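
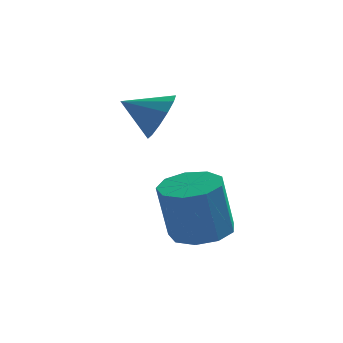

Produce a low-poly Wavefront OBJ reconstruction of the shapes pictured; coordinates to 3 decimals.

v 0.982 -3.564 -1.597
v 1.642 -4.418 -1.645
v 1.317 -4.79 0.488
v 0.658 -3.936 0.537
v 2.028 -3.81 -1.481
v 1.703 -4.182 0.653
v 1.924 -3.086 -1.37
v 1.6 -3.459 0.763
v 1.38 -2.587 -1.366
v 1.055 -2.959 0.768
v 0.65 -2.544 -1.47
v 0.325 -2.916 0.664
v 0.075 -2.979 -1.633
v -0.249 -3.351 0.501
v -0.075 -3.687 -1.779
v -0.4 -4.059 0.354
v 0.27 -4.338 -1.84
v -0.055 -4.71 0.293
v 0.948 -4.626 -1.787
v 0.623 -4.999 0.346
v -0.691 -1.468 2.586
v -0.218 -1.877 3.405
v -2.009 -1.652 3.254
v -0.249 -1.306 3.502
v -0.419 -0.786 3.308
v -0.676 -0.483 2.885
v -0.937 -0.492 2.367
v -1.12 -0.812 1.918
v -1.167 -1.339 1.682
v -1.062 -1.908 1.732
v -0.84 -2.337 2.053
v -0.57 -2.49 2.543
v -0.338 -2.319 3.047
f 2 1 5
f 2 5 3
f 3 5 6
f 3 6 4
f 5 1 7
f 5 7 6
f 6 7 8
f 6 8 4
f 7 1 9
f 7 9 8
f 8 9 10
f 8 10 4
f 9 1 11
f 9 11 10
f 10 11 12
f 10 12 4
f 11 1 13
f 11 13 12
f 12 13 14
f 12 14 4
f 13 1 15
f 13 15 14
f 14 15 16
f 14 16 4
f 15 1 17
f 15 17 16
f 16 17 18
f 16 18 4
f 17 1 19
f 17 19 18
f 18 19 20
f 18 20 4
f 19 1 2
f 19 2 20
f 20 2 3
f 20 3 4
f 22 21 24
f 22 24 23
f 24 21 25
f 24 25 23
f 25 21 26
f 25 26 23
f 26 21 27
f 26 27 23
f 27 21 28
f 27 28 23
f 28 21 29
f 28 29 23
f 29 21 30
f 29 30 23
f 30 21 31
f 30 31 23
f 31 21 32
f 31 32 23
f 32 21 33
f 32 33 23
f 33 21 22
f 33 22 23



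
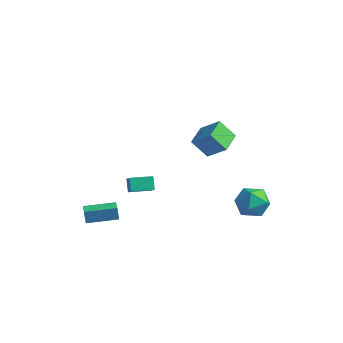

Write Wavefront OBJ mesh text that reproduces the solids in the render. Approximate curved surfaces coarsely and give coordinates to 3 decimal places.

v 3.614 -0.479 2.717
v 2.916 -1.041 3.806
v 3.001 0.857 3.014
v 2.303 0.296 4.103
v 4.757 -0.156 3.617
v 4.059 -0.717 4.706
v 4.144 1.181 3.914
v 3.446 0.619 5.003
v -0.635 -2.52 -1.239
v 0.1 -2.948 -0.641
v -1.082 -2.213 -0.471
v -0.347 -2.64 0.127
v 0.067 -1.38 -1.287
v 0.802 -1.807 -0.689
v -0.38 -1.072 -0.519
v 0.355 -1.5 0.079
v -2.973 -3.679 -4.438
v -3.06 -3.714 -3.523
v -3.647 -3.179 -4.483
v -3.734 -3.214 -3.568
v -1.846 -2.146 -4.272
v -1.933 -2.181 -3.357
v -2.52 -1.646 -4.317
v -2.607 -1.681 -3.402
v 3.952 3.747 -1.687
v 4.855 3.108 -2.06
v 2.805 2.812 -2.86
v 3.708 2.173 -3.233
v 3.304 2.034 -2.147
v 4.012 2.612 -1.422
v 3.648 3.308 -3.498
v 4.356 3.886 -2.773
v 4.667 2.837 -3.179
v 4.454 2.049 -2.344
v 3.206 3.871 -2.576
v 2.993 3.083 -1.741
f 2 4 1
f 5 2 1
f 1 4 3
f 3 5 1
f 2 8 4
f 6 2 5
f 6 8 2
f 4 8 3
f 7 5 3
f 3 8 7
f 7 6 5
f 8 6 7
f 10 12 9
f 13 10 9
f 9 12 11
f 11 13 9
f 10 16 12
f 14 10 13
f 14 16 10
f 12 16 11
f 15 13 11
f 11 16 15
f 15 14 13
f 16 14 15
f 18 20 17
f 21 18 17
f 17 20 19
f 19 21 17
f 18 24 20
f 22 18 21
f 22 24 18
f 20 24 19
f 23 21 19
f 19 24 23
f 23 22 21
f 24 22 23
f 25 36 30
f 25 30 26
f 25 26 32
f 25 32 35
f 25 35 36
f 26 30 34
f 30 36 29
f 36 35 27
f 35 32 31
f 32 26 33
f 28 34 29
f 28 29 27
f 28 27 31
f 28 31 33
f 28 33 34
f 29 34 30
f 27 29 36
f 31 27 35
f 33 31 32
f 34 33 26



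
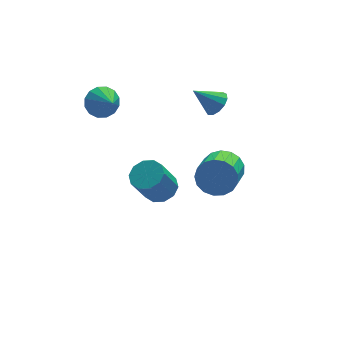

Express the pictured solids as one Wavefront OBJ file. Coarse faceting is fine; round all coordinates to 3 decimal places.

v 3.319 2.403 1.475
v 3.79 2.039 2.067
v 2.101 2.697 2.625
v 3.904 2.498 2.07
v 3.832 2.928 1.884
v 3.597 3.19 1.568
v 3.273 3.203 1.223
v 2.964 2.962 0.958
v 2.768 2.544 0.856
v 2.746 2.081 0.952
v 2.906 1.72 1.213
v 3.197 1.576 1.558
v 3.527 1.695 1.876
v -2.803 2.806 2.821
v -2.391 3.366 3.525
v -2.557 1.494 3.719
v -2.89 3.352 3.642
v -3.365 3.192 3.538
v -3.69 2.929 3.242
v -3.778 2.632 2.834
v -3.604 2.383 2.421
v -3.216 2.246 2.116
v -2.717 2.26 1.999
v -2.241 2.42 2.103
v -1.916 2.684 2.399
v -1.829 2.98 2.807
v -2.003 3.23 3.22
v 1.927 -2.932 1.094
v 2.423 -2.672 2.041
v 1.529 -4.289 2.953
v 1.033 -4.548 2.006
v 1.967 -2.409 2.061
v 1.073 -4.026 2.973
v 1.503 -2.265 1.86
v 0.609 -3.882 2.771
v 1.135 -2.275 1.483
v 0.241 -3.891 2.394
v 0.949 -2.434 1.017
v 0.055 -4.051 1.928
v 0.987 -2.708 0.569
v 0.093 -4.325 1.48
v 1.24 -3.033 0.241
v 0.346 -4.649 1.152
v 1.651 -3.334 0.109
v 0.757 -4.951 1.02
v 2.125 -3.544 0.202
v 1.231 -5.161 1.113
v 2.553 -3.613 0.5
v 1.659 -5.23 1.411
v 2.839 -3.526 0.934
v 1.945 -5.143 1.845
v 2.915 -3.303 1.405
v 2.021 -4.92 2.316
v 2.765 -2.995 1.804
v 1.871 -4.612 2.716
v -0.231 0.885 -3.425
v 0.649 0.992 -2.961
v -0.25 0.542 -1.152
v -1.129 0.435 -1.615
v 0.367 1.542 -2.965
v -0.532 1.092 -1.155
v -0.143 1.841 -3.144
v -1.042 1.391 -1.334
v -0.687 1.775 -3.43
v -1.586 1.325 -1.621
v -1.056 1.369 -3.715
v -1.955 0.919 -1.905
v -1.11 0.778 -3.888
v -2.009 0.328 -2.079
v -0.828 0.228 -3.885
v -1.727 -0.222 -2.075
v -0.318 -0.071 -3.706
v -1.217 -0.521 -1.896
v 0.226 -0.005 -3.419
v -0.673 -0.455 -1.61
v 0.595 0.401 -3.135
v -0.304 -0.049 -1.325
f 2 1 4
f 2 4 3
f 4 1 5
f 4 5 3
f 5 1 6
f 5 6 3
f 6 1 7
f 6 7 3
f 7 1 8
f 7 8 3
f 8 1 9
f 8 9 3
f 9 1 10
f 9 10 3
f 10 1 11
f 10 11 3
f 11 1 12
f 11 12 3
f 12 1 13
f 12 13 3
f 13 1 2
f 13 2 3
f 15 14 17
f 15 17 16
f 17 14 18
f 17 18 16
f 18 14 19
f 18 19 16
f 19 14 20
f 19 20 16
f 20 14 21
f 20 21 16
f 21 14 22
f 21 22 16
f 22 14 23
f 22 23 16
f 23 14 24
f 23 24 16
f 24 14 25
f 24 25 16
f 25 14 26
f 25 26 16
f 26 14 27
f 26 27 16
f 27 14 15
f 27 15 16
f 29 28 32
f 29 32 30
f 30 32 33
f 30 33 31
f 32 28 34
f 32 34 33
f 33 34 35
f 33 35 31
f 34 28 36
f 34 36 35
f 35 36 37
f 35 37 31
f 36 28 38
f 36 38 37
f 37 38 39
f 37 39 31
f 38 28 40
f 38 40 39
f 39 40 41
f 39 41 31
f 40 28 42
f 40 42 41
f 41 42 43
f 41 43 31
f 42 28 44
f 42 44 43
f 43 44 45
f 43 45 31
f 44 28 46
f 44 46 45
f 45 46 47
f 45 47 31
f 46 28 48
f 46 48 47
f 47 48 49
f 47 49 31
f 48 28 50
f 48 50 49
f 49 50 51
f 49 51 31
f 50 28 52
f 50 52 51
f 51 52 53
f 51 53 31
f 52 28 54
f 52 54 53
f 53 54 55
f 53 55 31
f 54 28 29
f 54 29 55
f 55 29 30
f 55 30 31
f 57 56 60
f 57 60 58
f 58 60 61
f 58 61 59
f 60 56 62
f 60 62 61
f 61 62 63
f 61 63 59
f 62 56 64
f 62 64 63
f 63 64 65
f 63 65 59
f 64 56 66
f 64 66 65
f 65 66 67
f 65 67 59
f 66 56 68
f 66 68 67
f 67 68 69
f 67 69 59
f 68 56 70
f 68 70 69
f 69 70 71
f 69 71 59
f 70 56 72
f 70 72 71
f 71 72 73
f 71 73 59
f 72 56 74
f 72 74 73
f 73 74 75
f 73 75 59
f 74 56 76
f 74 76 75
f 75 76 77
f 75 77 59
f 76 56 57
f 76 57 77
f 77 57 58
f 77 58 59



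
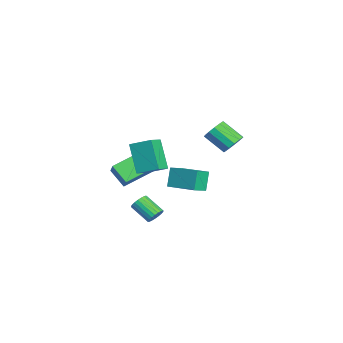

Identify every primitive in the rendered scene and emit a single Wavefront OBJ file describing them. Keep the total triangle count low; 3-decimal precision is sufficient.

v -0.6 1.94 -0.153
v 0.029 1.942 0.257
v -0.571 0.881 1.182
v -1.2 0.88 0.773
v -0.225 2.234 0.427
v -0.825 1.173 1.352
v -0.598 2.433 0.413
v -1.198 1.372 1.338
v -0.971 2.475 0.22
v -1.571 1.414 1.145
v -1.227 2.348 -0.091
v -1.827 1.287 0.834
v -1.283 2.091 -0.422
v -1.883 1.031 0.503
v -1.123 1.787 -0.668
v -1.723 0.726 0.257
v -0.797 1.531 -0.749
v -1.397 0.47 0.176
v -0.408 1.405 -0.642
v -1.008 0.344 0.283
v -0.08 1.449 -0.379
v -0.68 0.389 0.546
v 0.083 1.649 -0.044
v -0.517 0.588 0.881
v 3.476 -2.319 -3.377
v 3.798 -2.728 -3.556
v 3.087 -3.609 -2.821
v 2.764 -3.201 -2.643
v 3.908 -2.659 -3.367
v 3.196 -3.541 -2.632
v 3.943 -2.532 -3.18
v 3.232 -3.414 -2.446
v 3.897 -2.368 -3.028
v 3.186 -3.25 -2.293
v 3.779 -2.196 -2.935
v 3.067 -3.077 -2.201
v 3.608 -2.044 -2.92
v 2.897 -2.926 -2.185
v 3.414 -1.941 -2.983
v 2.703 -2.822 -2.248
v 3.231 -1.903 -3.114
v 2.52 -2.784 -2.38
v 3.09 -1.937 -3.291
v 2.379 -2.818 -2.557
v 3.016 -2.037 -3.483
v 2.305 -2.918 -2.749
v 3.021 -2.186 -3.657
v 2.31 -3.067 -2.922
v 3.105 -2.358 -3.782
v 2.394 -3.239 -3.047
v 3.253 -2.523 -3.837
v 2.542 -3.404 -3.103
v 3.44 -2.653 -3.813
v 2.728 -3.535 -3.078
v 3.632 -2.726 -3.713
v 2.921 -3.607 -2.979
v 1.344 -1.053 -2.353
v 0.803 -0.883 -1.217
v 2.506 0.344 -2.009
v 1.965 0.515 -0.873
v 1.995 -1.695 -1.947
v 1.454 -1.524 -0.811
v 3.157 -0.297 -1.603
v 2.616 -0.127 -0.467
v -1.851 -3.202 -0.708
v -1.008 -3.72 -0.3
v -1.395 -2.016 -0.145
v -0.552 -2.533 0.263
v -0.788 -2.807 -2.403
v 0.055 -3.324 -1.995
v -0.332 -1.62 -1.84
v 0.511 -2.138 -1.432
v -2.98 -4.681 -3.051
v -3.781 -3.019 -2.277
v -4.381 -4.834 -4.17
v -5.182 -3.173 -3.396
v -2.318 -3.927 -3.984
v -3.119 -2.266 -3.21
v -3.719 -4.081 -5.103
v -4.52 -2.419 -4.329
f 2 1 5
f 2 5 3
f 3 5 6
f 3 6 4
f 5 1 7
f 5 7 6
f 6 7 8
f 6 8 4
f 7 1 9
f 7 9 8
f 8 9 10
f 8 10 4
f 9 1 11
f 9 11 10
f 10 11 12
f 10 12 4
f 11 1 13
f 11 13 12
f 12 13 14
f 12 14 4
f 13 1 15
f 13 15 14
f 14 15 16
f 14 16 4
f 15 1 17
f 15 17 16
f 16 17 18
f 16 18 4
f 17 1 19
f 17 19 18
f 18 19 20
f 18 20 4
f 19 1 21
f 19 21 20
f 20 21 22
f 20 22 4
f 21 1 23
f 21 23 22
f 22 23 24
f 22 24 4
f 23 1 2
f 23 2 24
f 24 2 3
f 24 3 4
f 26 25 29
f 26 29 27
f 27 29 30
f 27 30 28
f 29 25 31
f 29 31 30
f 30 31 32
f 30 32 28
f 31 25 33
f 31 33 32
f 32 33 34
f 32 34 28
f 33 25 35
f 33 35 34
f 34 35 36
f 34 36 28
f 35 25 37
f 35 37 36
f 36 37 38
f 36 38 28
f 37 25 39
f 37 39 38
f 38 39 40
f 38 40 28
f 39 25 41
f 39 41 40
f 40 41 42
f 40 42 28
f 41 25 43
f 41 43 42
f 42 43 44
f 42 44 28
f 43 25 45
f 43 45 44
f 44 45 46
f 44 46 28
f 45 25 47
f 45 47 46
f 46 47 48
f 46 48 28
f 47 25 49
f 47 49 48
f 48 49 50
f 48 50 28
f 49 25 51
f 49 51 50
f 50 51 52
f 50 52 28
f 51 25 53
f 51 53 52
f 52 53 54
f 52 54 28
f 53 25 55
f 53 55 54
f 54 55 56
f 54 56 28
f 55 25 26
f 55 26 56
f 56 26 27
f 56 27 28
f 58 60 57
f 61 58 57
f 57 60 59
f 59 61 57
f 58 64 60
f 62 58 61
f 62 64 58
f 60 64 59
f 63 61 59
f 59 64 63
f 63 62 61
f 64 62 63
f 66 68 65
f 69 66 65
f 65 68 67
f 67 69 65
f 66 72 68
f 70 66 69
f 70 72 66
f 68 72 67
f 71 69 67
f 67 72 71
f 71 70 69
f 72 70 71
f 74 76 73
f 77 74 73
f 73 76 75
f 75 77 73
f 74 80 76
f 78 74 77
f 78 80 74
f 76 80 75
f 79 77 75
f 75 80 79
f 79 78 77
f 80 78 79



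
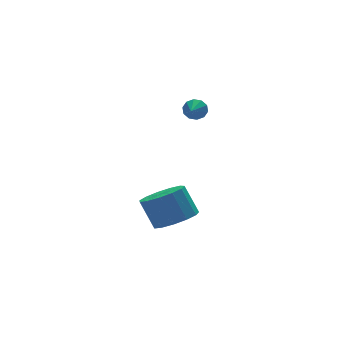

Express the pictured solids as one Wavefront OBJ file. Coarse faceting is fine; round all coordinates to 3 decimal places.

v 1.362 2.659 2.388
v 1.645 2.654 2.848
v 0.758 1.841 2.752
v 1.387 2.863 2.888
v 1.12 2.993 2.737
v 0.945 2.996 2.452
v 0.929 2.87 2.144
v 1.079 2.664 1.928
v 1.337 2.455 1.889
v 1.604 2.325 2.04
v 1.779 2.322 2.324
v 1.795 2.448 2.633
v 0.131 1.929 -3.496
v 1.117 2.202 -3.377
v 0.774 2.865 -2.064
v -0.211 2.591 -2.184
v 0.86 2.637 -3.664
v 0.517 3.3 -2.351
v 0.372 2.846 -3.897
v 0.029 3.509 -2.584
v -0.193 2.765 -4.003
v -0.536 3.427 -2.691
v -0.654 2.417 -3.948
v -0.997 3.08 -2.636
v -0.867 1.915 -3.75
v -1.21 2.578 -2.438
v -0.762 1.417 -3.471
v -1.105 2.08 -2.159
v -0.374 1.081 -3.2
v -0.717 1.744 -1.888
v 0.175 1.015 -3.023
v -0.168 1.678 -1.711
v 0.71 1.238 -2.997
v 0.367 1.901 -1.684
v 1.061 1.681 -3.128
v 0.718 2.344 -1.816
f 2 1 4
f 2 4 3
f 4 1 5
f 4 5 3
f 5 1 6
f 5 6 3
f 6 1 7
f 6 7 3
f 7 1 8
f 7 8 3
f 8 1 9
f 8 9 3
f 9 1 10
f 9 10 3
f 10 1 11
f 10 11 3
f 11 1 12
f 11 12 3
f 12 1 2
f 12 2 3
f 14 13 17
f 14 17 15
f 15 17 18
f 15 18 16
f 17 13 19
f 17 19 18
f 18 19 20
f 18 20 16
f 19 13 21
f 19 21 20
f 20 21 22
f 20 22 16
f 21 13 23
f 21 23 22
f 22 23 24
f 22 24 16
f 23 13 25
f 23 25 24
f 24 25 26
f 24 26 16
f 25 13 27
f 25 27 26
f 26 27 28
f 26 28 16
f 27 13 29
f 27 29 28
f 28 29 30
f 28 30 16
f 29 13 31
f 29 31 30
f 30 31 32
f 30 32 16
f 31 13 33
f 31 33 32
f 32 33 34
f 32 34 16
f 33 13 35
f 33 35 34
f 34 35 36
f 34 36 16
f 35 13 14
f 35 14 36
f 36 14 15
f 36 15 16



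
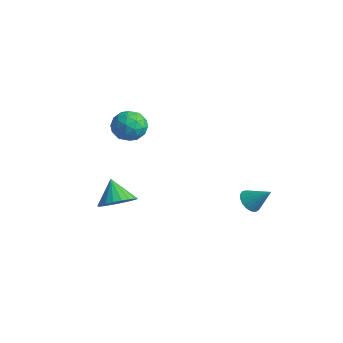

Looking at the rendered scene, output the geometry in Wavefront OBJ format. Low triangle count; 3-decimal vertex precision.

v -3.825 -2.511 2.192
v -3.326 -2.036 2.674
v -2.874 -3.484 2.166
v -2.375 -3.009 2.648
v -3.078 -3.341 2.969
v -3.666 -2.74 2.985
v -2.534 -2.78 1.855
v -3.122 -2.179 1.871
v -2.528 -2.202 2.466
v -2.864 -2.549 3.155
v -3.336 -2.971 1.685
v -3.672 -3.318 2.374
v -3.659 -2.188 2.435
v -2.541 -3.332 2.405
v -2.954 -3.527 2.594
v -2.661 -3.248 2.877
v -3.859 -2.602 2.618
v -3.566 -2.323 2.902
v -3.42 -3.09 3.075
v -2.634 -3.197 1.938
v -2.341 -2.918 2.222
v -3.539 -2.272 1.963
v -3.246 -1.993 2.246
v -2.78 -2.43 1.765
v -2.897 -2.007 2.596
v -2.338 -2.578 2.581
v -2.431 -2.444 2.115
v -2.777 -2.091 2.124
v -3.094 -2.21 3.001
v -2.535 -2.782 2.986
v -2.948 -2.978 3.175
v -3.294 -2.624 3.184
v -2.625 -2.308 2.879
v -3.665 -2.738 1.854
v -3.106 -3.31 1.839
v -2.906 -2.896 1.656
v -3.252 -2.542 1.665
v -3.862 -2.942 2.259
v -3.303 -3.513 2.244
v -3.423 -3.429 2.716
v -3.769 -3.076 2.725
v -3.575 -3.212 1.961
v -2.229 -4.055 -1.377
v -1.767 -3.347 -1.175
v -3.011 -3.825 -0.403
v -2.013 -3.213 -1.404
v -2.297 -3.225 -1.628
v -2.569 -3.381 -1.809
v -2.782 -3.653 -1.916
v -2.899 -3.995 -1.929
v -2.901 -4.347 -1.847
v -2.787 -4.649 -1.683
v -2.576 -4.848 -1.467
v -2.305 -4.91 -1.235
v -2.021 -4.825 -1.028
v -1.774 -4.606 -0.881
v -1.605 -4.292 -0.82
v -1.543 -3.937 -0.855
v -1.601 -3.603 -0.981
v -0.335 1.611 -2.651
v 0.125 1.297 -2.923
v 0.475 2.089 -1.829
v 0.12 1.555 -3.068
v 0.011 1.827 -3.118
v -0.178 2.048 -3.061
v -0.403 2.17 -2.91
v -0.612 2.163 -2.7
v -0.758 2.03 -2.479
v -0.807 1.801 -2.297
v -0.748 1.528 -2.196
v -0.595 1.274 -2.2
v -0.382 1.097 -2.307
v -0.158 1.038 -2.493
v 0.025 1.11 -2.715
f 1 38 17
f 38 12 41
f 17 41 6
f 38 41 17
f 1 17 13
f 17 6 18
f 13 18 2
f 17 18 13
f 1 13 22
f 13 2 23
f 22 23 8
f 13 23 22
f 1 22 34
f 22 8 37
f 34 37 11
f 22 37 34
f 1 34 38
f 34 11 42
f 38 42 12
f 34 42 38
f 2 18 29
f 18 6 32
f 29 32 10
f 18 32 29
f 6 41 19
f 41 12 40
f 19 40 5
f 41 40 19
f 12 42 39
f 42 11 35
f 39 35 3
f 42 35 39
f 11 37 36
f 37 8 24
f 36 24 7
f 37 24 36
f 8 23 28
f 23 2 25
f 28 25 9
f 23 25 28
f 4 30 16
f 30 10 31
f 16 31 5
f 30 31 16
f 4 16 14
f 16 5 15
f 14 15 3
f 16 15 14
f 4 14 21
f 14 3 20
f 21 20 7
f 14 20 21
f 4 21 26
f 21 7 27
f 26 27 9
f 21 27 26
f 4 26 30
f 26 9 33
f 30 33 10
f 26 33 30
f 5 31 19
f 31 10 32
f 19 32 6
f 31 32 19
f 3 15 39
f 15 5 40
f 39 40 12
f 15 40 39
f 7 20 36
f 20 3 35
f 36 35 11
f 20 35 36
f 9 27 28
f 27 7 24
f 28 24 8
f 27 24 28
f 10 33 29
f 33 9 25
f 29 25 2
f 33 25 29
f 44 43 46
f 44 46 45
f 46 43 47
f 46 47 45
f 47 43 48
f 47 48 45
f 48 43 49
f 48 49 45
f 49 43 50
f 49 50 45
f 50 43 51
f 50 51 45
f 51 43 52
f 51 52 45
f 52 43 53
f 52 53 45
f 53 43 54
f 53 54 45
f 54 43 55
f 54 55 45
f 55 43 56
f 55 56 45
f 56 43 57
f 56 57 45
f 57 43 58
f 57 58 45
f 58 43 59
f 58 59 45
f 59 43 44
f 59 44 45
f 61 60 63
f 61 63 62
f 63 60 64
f 63 64 62
f 64 60 65
f 64 65 62
f 65 60 66
f 65 66 62
f 66 60 67
f 66 67 62
f 67 60 68
f 67 68 62
f 68 60 69
f 68 69 62
f 69 60 70
f 69 70 62
f 70 60 71
f 70 71 62
f 71 60 72
f 71 72 62
f 72 60 73
f 72 73 62
f 73 60 74
f 73 74 62
f 74 60 61
f 74 61 62



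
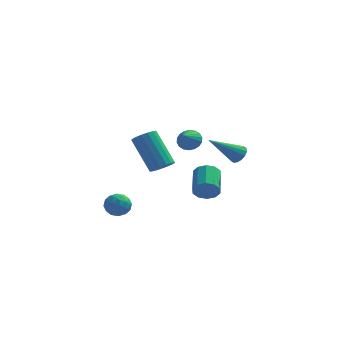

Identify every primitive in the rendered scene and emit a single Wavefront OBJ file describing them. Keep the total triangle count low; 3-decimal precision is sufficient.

v -3.745 1.416 -3.121
v -3.202 1.098 -2.682
v -3.758 0.402 -3.838
v -3.215 0.084 -3.399
v -3.923 0.187 -3.12
v -3.914 0.813 -2.677
v -3.046 0.687 -3.843
v -3.037 1.313 -3.4
v -2.769 0.648 -3.128
v -3.311 0.338 -2.681
v -3.649 1.162 -3.839
v -4.191 0.852 -3.392
v -3.472 1.346 -2.838
v -3.488 0.154 -3.682
v -3.904 0.214 -3.517
v -3.584 0.027 -3.259
v -3.891 1.179 -2.835
v -3.572 0.992 -2.577
v -3.995 0.456 -2.835
v -3.388 0.508 -3.943
v -3.069 0.321 -3.685
v -3.376 1.473 -3.261
v -3.056 1.286 -3.003
v -2.965 1.044 -3.685
v -2.899 0.894 -2.843
v -2.906 0.298 -3.264
v -2.807 0.653 -3.525
v -2.802 1.021 -3.265
v -3.217 0.713 -2.58
v -3.225 0.117 -3.002
v -3.641 0.177 -2.837
v -3.636 0.545 -2.577
v -2.963 0.448 -2.842
v -3.735 1.383 -3.518
v -3.743 0.787 -3.94
v -3.324 0.955 -3.943
v -3.319 1.323 -3.683
v -4.054 1.202 -3.256
v -4.061 0.606 -3.677
v -4.158 0.479 -3.255
v -4.153 0.847 -2.995
v -3.997 1.052 -3.678
v 0.706 3.089 -2.983
v 1.15 2.913 -2.405
v 0.938 4.435 -1.779
v 0.494 4.611 -2.357
v 1.416 3.088 -2.742
v 1.204 4.611 -2.115
v 1.411 3.264 -3.171
v 1.199 4.787 -2.544
v 1.136 3.373 -3.528
v 0.924 4.895 -2.902
v 0.697 3.373 -3.677
v 0.485 4.896 -3.051
v 0.262 3.265 -3.561
v 0.05 4.787 -2.935
v -0.004 3.089 -3.225
v -0.216 4.612 -2.598
v 0.001 2.913 -2.796
v -0.211 4.436 -2.169
v 0.276 2.805 -2.438
v 0.064 4.327 -1.812
v 0.715 2.804 -2.289
v 0.503 4.327 -1.663
v -0.483 -2.909 1.231
v 0.099 -2.831 1.554
v -0.956 -2.013 3.253
v -1.537 -2.091 2.929
v 0.061 -2.555 1.397
v -0.994 -1.736 3.096
v -0.102 -2.359 1.202
v -1.156 -1.54 2.9
v -0.352 -2.289 1.013
v -1.406 -1.471 2.712
v -0.632 -2.362 0.875
v -1.686 -1.543 2.573
v -0.877 -2.56 0.817
v -1.932 -1.741 2.516
v -1.033 -2.838 0.855
v -2.087 -2.019 2.553
v -1.062 -3.132 0.979
v -2.117 -2.313 2.677
v -0.959 -3.375 1.16
v -2.013 -2.557 2.858
v -0.746 -3.512 1.358
v -1.801 -2.693 3.056
v -0.474 -3.511 1.526
v -1.528 -2.692 3.225
v -0.203 -3.371 1.627
v -1.257 -2.553 3.326
v 0.004 -3.126 1.637
v -1.051 -2.308 3.336
v 0.165 1.015 1.488
v 0.416 1.35 2.011
v -0.005 0.045 2.192
v 0.125 1.412 2.026
v -0.159 1.395 1.935
v -0.378 1.303 1.755
v -0.49 1.154 1.522
v -0.472 0.977 1.283
v -0.328 0.808 1.084
v -0.086 0.679 0.965
v 0.205 0.617 0.95
v 0.488 0.634 1.042
v 0.707 0.726 1.221
v 0.819 0.876 1.454
v 0.801 1.052 1.693
v 0.658 1.222 1.892
v 2.845 -0.386 1.261
v 3.275 -0.605 1.583
v 1.475 -1.254 2.499
v 3.215 -0.337 1.705
v 3.056 -0.082 1.708
v 2.841 0.091 1.591
v 2.626 0.137 1.386
v 2.471 0.042 1.147
v 2.415 -0.167 0.939
v 2.475 -0.435 0.817
v 2.634 -0.69 0.814
v 2.849 -0.863 0.931
v 3.064 -0.909 1.137
v 3.219 -0.814 1.375
f 1 38 17
f 38 12 41
f 17 41 6
f 38 41 17
f 1 17 13
f 17 6 18
f 13 18 2
f 17 18 13
f 1 13 22
f 13 2 23
f 22 23 8
f 13 23 22
f 1 22 34
f 22 8 37
f 34 37 11
f 22 37 34
f 1 34 38
f 34 11 42
f 38 42 12
f 34 42 38
f 2 18 29
f 18 6 32
f 29 32 10
f 18 32 29
f 6 41 19
f 41 12 40
f 19 40 5
f 41 40 19
f 12 42 39
f 42 11 35
f 39 35 3
f 42 35 39
f 11 37 36
f 37 8 24
f 36 24 7
f 37 24 36
f 8 23 28
f 23 2 25
f 28 25 9
f 23 25 28
f 4 30 16
f 30 10 31
f 16 31 5
f 30 31 16
f 4 16 14
f 16 5 15
f 14 15 3
f 16 15 14
f 4 14 21
f 14 3 20
f 21 20 7
f 14 20 21
f 4 21 26
f 21 7 27
f 26 27 9
f 21 27 26
f 4 26 30
f 26 9 33
f 30 33 10
f 26 33 30
f 5 31 19
f 31 10 32
f 19 32 6
f 31 32 19
f 3 15 39
f 15 5 40
f 39 40 12
f 15 40 39
f 7 20 36
f 20 3 35
f 36 35 11
f 20 35 36
f 9 27 28
f 27 7 24
f 28 24 8
f 27 24 28
f 10 33 29
f 33 9 25
f 29 25 2
f 33 25 29
f 44 43 47
f 44 47 45
f 45 47 48
f 45 48 46
f 47 43 49
f 47 49 48
f 48 49 50
f 48 50 46
f 49 43 51
f 49 51 50
f 50 51 52
f 50 52 46
f 51 43 53
f 51 53 52
f 52 53 54
f 52 54 46
f 53 43 55
f 53 55 54
f 54 55 56
f 54 56 46
f 55 43 57
f 55 57 56
f 56 57 58
f 56 58 46
f 57 43 59
f 57 59 58
f 58 59 60
f 58 60 46
f 59 43 61
f 59 61 60
f 60 61 62
f 60 62 46
f 61 43 63
f 61 63 62
f 62 63 64
f 62 64 46
f 63 43 44
f 63 44 64
f 64 44 45
f 64 45 46
f 66 65 69
f 66 69 67
f 67 69 70
f 67 70 68
f 69 65 71
f 69 71 70
f 70 71 72
f 70 72 68
f 71 65 73
f 71 73 72
f 72 73 74
f 72 74 68
f 73 65 75
f 73 75 74
f 74 75 76
f 74 76 68
f 75 65 77
f 75 77 76
f 76 77 78
f 76 78 68
f 77 65 79
f 77 79 78
f 78 79 80
f 78 80 68
f 79 65 81
f 79 81 80
f 80 81 82
f 80 82 68
f 81 65 83
f 81 83 82
f 82 83 84
f 82 84 68
f 83 65 85
f 83 85 84
f 84 85 86
f 84 86 68
f 85 65 87
f 85 87 86
f 86 87 88
f 86 88 68
f 87 65 89
f 87 89 88
f 88 89 90
f 88 90 68
f 89 65 91
f 89 91 90
f 90 91 92
f 90 92 68
f 91 65 66
f 91 66 92
f 92 66 67
f 92 67 68
f 94 93 96
f 94 96 95
f 96 93 97
f 96 97 95
f 97 93 98
f 97 98 95
f 98 93 99
f 98 99 95
f 99 93 100
f 99 100 95
f 100 93 101
f 100 101 95
f 101 93 102
f 101 102 95
f 102 93 103
f 102 103 95
f 103 93 104
f 103 104 95
f 104 93 105
f 104 105 95
f 105 93 106
f 105 106 95
f 106 93 107
f 106 107 95
f 107 93 108
f 107 108 95
f 108 93 94
f 108 94 95
f 110 109 112
f 110 112 111
f 112 109 113
f 112 113 111
f 113 109 114
f 113 114 111
f 114 109 115
f 114 115 111
f 115 109 116
f 115 116 111
f 116 109 117
f 116 117 111
f 117 109 118
f 117 118 111
f 118 109 119
f 118 119 111
f 119 109 120
f 119 120 111
f 120 109 121
f 120 121 111
f 121 109 122
f 121 122 111
f 122 109 110
f 122 110 111



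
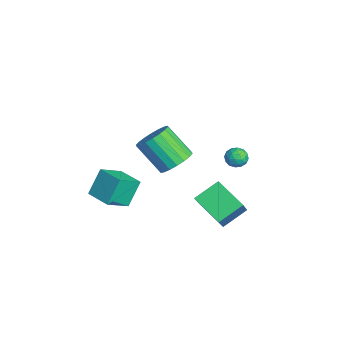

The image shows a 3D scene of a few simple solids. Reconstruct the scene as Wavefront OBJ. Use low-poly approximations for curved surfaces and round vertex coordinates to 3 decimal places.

v -0.778 3.986 -0.378
v -0.368 4.072 0.176
v -0.472 2.908 -0.436
v -0.062 2.994 0.118
v -0.752 3.017 0.189
v -0.941 3.684 0.225
v 0.101 3.296 -0.485
v -0.088 3.963 -0.449
v 0.175 3.646 0.11
v -0.353 3.473 0.526
v -0.487 3.507 -0.786
v -1.015 3.334 -0.37
v -0.6 4.124 -0.095
v -0.24 2.856 -0.165
v -0.646 2.87 -0.123
v -0.405 2.92 0.203
v -0.937 3.896 -0.067
v -0.696 3.946 0.259
v -0.922 3.326 0.266
v -0.144 3.034 -0.519
v 0.097 3.084 -0.193
v -0.435 4.06 -0.463
v -0.194 4.11 -0.137
v 0.082 3.654 -0.526
v -0.04 3.924 0.191
v 0.14 3.29 0.156
v 0.236 3.468 -0.198
v 0.125 3.859 -0.177
v -0.35 3.822 0.436
v -0.17 3.188 0.401
v -0.576 3.202 0.443
v -0.687 3.594 0.465
v -0.031 3.572 0.397
v -0.67 3.792 -0.661
v -0.49 3.158 -0.696
v -0.153 3.386 -0.725
v -0.264 3.778 -0.703
v -0.98 3.69 -0.416
v -0.8 3.056 -0.451
v -0.965 3.121 -0.083
v -1.076 3.512 -0.062
v -0.809 3.408 -0.657
v -1.491 -2.613 -1.193
v -0.818 -3.837 -0.314
v -0.114 -1.801 -1.115
v 0.558 -3.025 -0.237
v -0.958 -3.375 -2.663
v -0.286 -4.599 -1.785
v 0.418 -2.563 -2.586
v 1.091 -3.787 -1.707
v 3.608 -0.572 3.209
v 4.34 -0.313 3.87
v 3.365 -1.39 5.372
v 2.632 -1.648 4.711
v 4.04 0.024 3.916
v 3.064 -1.053 5.418
v 3.653 0.242 3.822
v 2.678 -0.834 5.324
v 3.258 0.3 3.606
v 2.282 -0.777 5.109
v 2.932 0.185 3.312
v 1.956 -0.892 4.814
v 2.74 -0.08 2.998
v 1.764 -1.157 4.5
v 2.719 -0.442 2.725
v 1.744 -1.519 4.227
v 2.875 -0.83 2.548
v 1.9 -1.907 4.05
v 3.176 -1.167 2.502
v 2.2 -2.244 4.004
v 3.562 -1.386 2.596
v 2.587 -2.462 4.098
v 3.958 -1.443 2.811
v 2.982 -2.52 4.314
v 4.284 -1.328 3.106
v 3.308 -2.405 4.608
v 4.476 -1.063 3.42
v 3.5 -2.14 4.922
v 4.496 -0.701 3.693
v 3.521 -1.778 5.195
v 2.421 0.855 -1.247
v 1.993 2.214 -0.435
v 3.913 1.836 -2.102
v 3.485 3.195 -1.29
v 3.555 0.365 0.17
v 3.127 1.724 0.982
v 5.047 1.346 -0.685
v 4.619 2.705 0.127
f 1 38 17
f 38 12 41
f 17 41 6
f 38 41 17
f 1 17 13
f 17 6 18
f 13 18 2
f 17 18 13
f 1 13 22
f 13 2 23
f 22 23 8
f 13 23 22
f 1 22 34
f 22 8 37
f 34 37 11
f 22 37 34
f 1 34 38
f 34 11 42
f 38 42 12
f 34 42 38
f 2 18 29
f 18 6 32
f 29 32 10
f 18 32 29
f 6 41 19
f 41 12 40
f 19 40 5
f 41 40 19
f 12 42 39
f 42 11 35
f 39 35 3
f 42 35 39
f 11 37 36
f 37 8 24
f 36 24 7
f 37 24 36
f 8 23 28
f 23 2 25
f 28 25 9
f 23 25 28
f 4 30 16
f 30 10 31
f 16 31 5
f 30 31 16
f 4 16 14
f 16 5 15
f 14 15 3
f 16 15 14
f 4 14 21
f 14 3 20
f 21 20 7
f 14 20 21
f 4 21 26
f 21 7 27
f 26 27 9
f 21 27 26
f 4 26 30
f 26 9 33
f 30 33 10
f 26 33 30
f 5 31 19
f 31 10 32
f 19 32 6
f 31 32 19
f 3 15 39
f 15 5 40
f 39 40 12
f 15 40 39
f 7 20 36
f 20 3 35
f 36 35 11
f 20 35 36
f 9 27 28
f 27 7 24
f 28 24 8
f 27 24 28
f 10 33 29
f 33 9 25
f 29 25 2
f 33 25 29
f 44 46 43
f 47 44 43
f 43 46 45
f 45 47 43
f 44 50 46
f 48 44 47
f 48 50 44
f 46 50 45
f 49 47 45
f 45 50 49
f 49 48 47
f 50 48 49
f 52 51 55
f 52 55 53
f 53 55 56
f 53 56 54
f 55 51 57
f 55 57 56
f 56 57 58
f 56 58 54
f 57 51 59
f 57 59 58
f 58 59 60
f 58 60 54
f 59 51 61
f 59 61 60
f 60 61 62
f 60 62 54
f 61 51 63
f 61 63 62
f 62 63 64
f 62 64 54
f 63 51 65
f 63 65 64
f 64 65 66
f 64 66 54
f 65 51 67
f 65 67 66
f 66 67 68
f 66 68 54
f 67 51 69
f 67 69 68
f 68 69 70
f 68 70 54
f 69 51 71
f 69 71 70
f 70 71 72
f 70 72 54
f 71 51 73
f 71 73 72
f 72 73 74
f 72 74 54
f 73 51 75
f 73 75 74
f 74 75 76
f 74 76 54
f 75 51 77
f 75 77 76
f 76 77 78
f 76 78 54
f 77 51 79
f 77 79 78
f 78 79 80
f 78 80 54
f 79 51 52
f 79 52 80
f 80 52 53
f 80 53 54
f 82 84 81
f 85 82 81
f 81 84 83
f 83 85 81
f 82 88 84
f 86 82 85
f 86 88 82
f 84 88 83
f 87 85 83
f 83 88 87
f 87 86 85
f 88 86 87



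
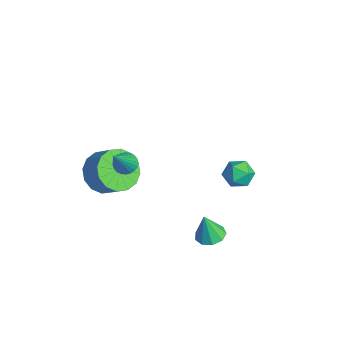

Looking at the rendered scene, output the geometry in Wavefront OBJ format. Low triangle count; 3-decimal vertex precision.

v 1.953 -0.224 -1
v 2.356 -0.751 -1.091
v 1.887 -0.496 0.28
v 2.605 -0.378 -0.999
v 2.549 0.068 -0.907
v 2.214 0.377 -0.859
v 1.757 0.405 -0.876
v 1.391 0.139 -0.952
v 1.289 -0.297 -1.05
v 1.497 -0.699 -1.124
v 1.918 -0.878 -1.141
v -0.773 1.644 0.843
v -0.353 2.232 1.068
v 0.033 1.408 -0.048
v 0.453 1.996 0.177
v 0.401 1.38 0.614
v -0.098 1.526 1.164
v -0.222 2.114 -0.144
v -0.721 2.26 0.406
v -0.013 2.523 0.457
v 0.372 2.069 0.926
v -0.692 1.571 0.094
v -0.307 1.117 0.563
v -2.308 -3.39 0.381
v -1.647 -4.169 0.098
v -0.851 -3.769 0.857
v -1.512 -2.99 1.139
v -1.531 -3.754 -0.242
v -0.735 -3.354 0.516
v -1.624 -3.242 -0.415
v -0.828 -2.842 0.343
v -1.9 -2.769 -0.375
v -1.104 -2.369 0.383
v -2.285 -2.463 -0.133
v -1.489 -2.063 0.626
v -2.676 -2.405 0.248
v -1.88 -2.005 1.006
v -2.969 -2.611 0.663
v -2.173 -2.211 1.422
v -3.085 -3.026 1.004
v -2.289 -2.626 1.762
v -2.992 -3.538 1.177
v -2.196 -3.138 1.935
v -2.716 -4.011 1.137
v -1.92 -3.611 1.895
v -2.331 -4.317 0.894
v -1.535 -3.917 1.653
v -1.94 -4.375 0.514
v -1.144 -3.975 1.272
v 0.141 -3.231 3.161
v 0.497 -2.839 3.144
v 1.119 -4.049 4.779
v 0.355 -2.759 3.27
v 0.18 -2.75 3.381
v -0.001 -2.815 3.457
v -0.16 -2.943 3.489
v -0.274 -3.115 3.471
v -0.324 -3.305 3.405
v -0.304 -3.483 3.303
v -0.216 -3.623 3.179
v -0.074 -3.704 3.052
v 0.101 -3.712 2.942
v 0.282 -3.647 2.865
v 0.441 -3.519 2.833
v 0.555 -3.347 2.852
v 0.605 -3.158 2.917
v 0.585 -2.979 3.02
f 2 1 4
f 2 4 3
f 4 1 5
f 4 5 3
f 5 1 6
f 5 6 3
f 6 1 7
f 6 7 3
f 7 1 8
f 7 8 3
f 8 1 9
f 8 9 3
f 9 1 10
f 9 10 3
f 10 1 11
f 10 11 3
f 11 1 2
f 11 2 3
f 12 23 17
f 12 17 13
f 12 13 19
f 12 19 22
f 12 22 23
f 13 17 21
f 17 23 16
f 23 22 14
f 22 19 18
f 19 13 20
f 15 21 16
f 15 16 14
f 15 14 18
f 15 18 20
f 15 20 21
f 16 21 17
f 14 16 23
f 18 14 22
f 20 18 19
f 21 20 13
f 25 24 28
f 25 28 26
f 26 28 29
f 26 29 27
f 28 24 30
f 28 30 29
f 29 30 31
f 29 31 27
f 30 24 32
f 30 32 31
f 31 32 33
f 31 33 27
f 32 24 34
f 32 34 33
f 33 34 35
f 33 35 27
f 34 24 36
f 34 36 35
f 35 36 37
f 35 37 27
f 36 24 38
f 36 38 37
f 37 38 39
f 37 39 27
f 38 24 40
f 38 40 39
f 39 40 41
f 39 41 27
f 40 24 42
f 40 42 41
f 41 42 43
f 41 43 27
f 42 24 44
f 42 44 43
f 43 44 45
f 43 45 27
f 44 24 46
f 44 46 45
f 45 46 47
f 45 47 27
f 46 24 48
f 46 48 47
f 47 48 49
f 47 49 27
f 48 24 25
f 48 25 49
f 49 25 26
f 49 26 27
f 51 50 53
f 51 53 52
f 53 50 54
f 53 54 52
f 54 50 55
f 54 55 52
f 55 50 56
f 55 56 52
f 56 50 57
f 56 57 52
f 57 50 58
f 57 58 52
f 58 50 59
f 58 59 52
f 59 50 60
f 59 60 52
f 60 50 61
f 60 61 52
f 61 50 62
f 61 62 52
f 62 50 63
f 62 63 52
f 63 50 64
f 63 64 52
f 64 50 65
f 64 65 52
f 65 50 66
f 65 66 52
f 66 50 67
f 66 67 52
f 67 50 51
f 67 51 52



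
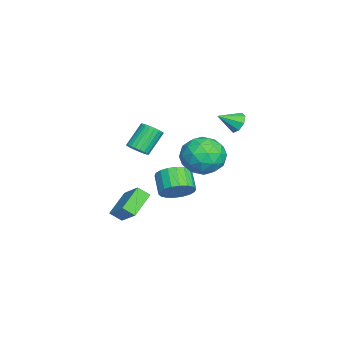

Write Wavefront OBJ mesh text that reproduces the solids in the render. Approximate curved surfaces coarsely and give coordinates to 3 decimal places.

v -2.132 -0.727 -0.805
v -1.779 -0.172 -0.86
v -2.655 0.502 0.311
v -3.008 -0.053 0.365
v -1.983 -0.127 -1.038
v -2.859 0.546 0.132
v -2.212 -0.187 -1.176
v -3.089 0.487 -0.006
v -2.428 -0.339 -1.25
v -3.305 0.334 -0.079
v -2.593 -0.559 -1.247
v -3.469 0.114 -0.076
v -2.678 -0.808 -1.167
v -3.554 -0.134 0.003
v -2.668 -1.042 -1.025
v -3.545 -0.369 0.145
v -2.566 -1.222 -0.845
v -3.442 -0.549 0.325
v -2.389 -1.317 -0.658
v -3.265 -0.643 0.512
v -2.167 -1.309 -0.497
v -3.043 -0.636 0.674
v -1.939 -1.201 -0.388
v -2.816 -0.527 0.782
v -1.745 -1.01 -0.352
v -2.621 -0.337 0.818
v -1.617 -0.771 -0.394
v -2.494 -0.098 0.776
v -1.579 -0.524 -0.508
v -2.455 0.149 0.663
v -1.636 -0.312 -0.672
v -2.512 0.361 0.498
v 3.228 3.846 1.194
v 4.179 4.165 1.87
v 3.101 2.155 2.17
v 4.052 2.474 2.846
v 3 3.056 2.97
v 3.078 4.102 2.367
v 4.202 2.218 1.673
v 4.28 3.264 1.07
v 4.781 3.159 2.166
v 4.038 3.676 2.967
v 3.242 2.644 1.073
v 2.499 3.161 1.874
v 3.715 4.154 1.447
v 3.565 2.166 2.593
v 2.947 2.509 2.666
v 3.506 2.696 3.063
v 3.068 4.117 1.739
v 3.627 4.304 2.136
v 2.934 3.653 2.782
v 3.653 2.016 1.904
v 4.212 2.203 2.301
v 3.774 3.624 0.977
v 4.333 3.811 1.374
v 4.346 2.667 1.258
v 4.627 3.75 2.018
v 4.553 2.756 2.591
v 4.641 2.606 1.902
v 4.687 3.22 1.548
v 4.191 4.054 2.489
v 4.116 3.06 3.062
v 3.498 3.403 3.135
v 3.544 4.017 2.781
v 4.544 3.463 2.663
v 3.164 3.26 0.978
v 3.089 2.266 1.551
v 3.736 2.303 1.259
v 3.782 2.917 0.905
v 2.727 3.564 1.449
v 2.653 2.57 2.022
v 2.593 3.1 2.492
v 2.639 3.714 2.138
v 2.736 2.857 1.377
v 1.383 -1.718 -3.563
v 0.116 -1.118 -2.772
v 1.373 -1.088 -4.056
v 0.106 -0.488 -3.265
v 2.394 -0.912 -2.555
v 1.127 -0.312 -1.764
v 2.384 -0.282 -3.048
v 1.117 0.318 -2.257
v -1.571 4.434 1.724
v -1.049 4.799 1.963
v -1.169 3.446 2.356
v -1.469 4.825 2.27
v -1.948 4.623 2.257
v -2.206 4.309 1.931
v -2.092 4.069 1.484
v -1.672 4.043 1.177
v -1.193 4.245 1.19
v -0.935 4.559 1.516
v 0.011 1.554 -2.577
v 0.64 1.332 -1.886
v -0.342 1.023 -1.092
v -0.971 1.246 -1.783
v 0.565 1.747 -1.817
v -0.417 1.438 -1.023
v 0.381 2.124 -1.898
v -0.601 1.815 -1.104
v 0.123 2.388 -2.114
v -0.859 2.079 -1.32
v -0.157 2.487 -2.421
v -1.138 2.178 -1.627
v -0.403 2.401 -2.76
v -1.385 2.092 -1.965
v -0.568 2.148 -3.062
v -1.55 1.839 -2.268
v -0.618 1.777 -3.268
v -1.6 1.468 -2.474
v -0.543 1.362 -3.337
v -1.525 1.053 -2.543
v -0.359 0.985 -3.256
v -1.341 0.676 -2.462
v -0.101 0.721 -3.04
v -1.083 0.412 -2.246
v 0.178 0.622 -2.733
v -0.803 0.313 -1.939
v 0.425 0.708 -2.395
v -0.557 0.399 -1.6
v 0.59 0.961 -2.092
v -0.392 0.652 -1.298
f 2 1 5
f 2 5 3
f 3 5 6
f 3 6 4
f 5 1 7
f 5 7 6
f 6 7 8
f 6 8 4
f 7 1 9
f 7 9 8
f 8 9 10
f 8 10 4
f 9 1 11
f 9 11 10
f 10 11 12
f 10 12 4
f 11 1 13
f 11 13 12
f 12 13 14
f 12 14 4
f 13 1 15
f 13 15 14
f 14 15 16
f 14 16 4
f 15 1 17
f 15 17 16
f 16 17 18
f 16 18 4
f 17 1 19
f 17 19 18
f 18 19 20
f 18 20 4
f 19 1 21
f 19 21 20
f 20 21 22
f 20 22 4
f 21 1 23
f 21 23 22
f 22 23 24
f 22 24 4
f 23 1 25
f 23 25 24
f 24 25 26
f 24 26 4
f 25 1 27
f 25 27 26
f 26 27 28
f 26 28 4
f 27 1 29
f 27 29 28
f 28 29 30
f 28 30 4
f 29 1 31
f 29 31 30
f 30 31 32
f 30 32 4
f 31 1 2
f 31 2 32
f 32 2 3
f 32 3 4
f 33 70 49
f 70 44 73
f 49 73 38
f 70 73 49
f 33 49 45
f 49 38 50
f 45 50 34
f 49 50 45
f 33 45 54
f 45 34 55
f 54 55 40
f 45 55 54
f 33 54 66
f 54 40 69
f 66 69 43
f 54 69 66
f 33 66 70
f 66 43 74
f 70 74 44
f 66 74 70
f 34 50 61
f 50 38 64
f 61 64 42
f 50 64 61
f 38 73 51
f 73 44 72
f 51 72 37
f 73 72 51
f 44 74 71
f 74 43 67
f 71 67 35
f 74 67 71
f 43 69 68
f 69 40 56
f 68 56 39
f 69 56 68
f 40 55 60
f 55 34 57
f 60 57 41
f 55 57 60
f 36 62 48
f 62 42 63
f 48 63 37
f 62 63 48
f 36 48 46
f 48 37 47
f 46 47 35
f 48 47 46
f 36 46 53
f 46 35 52
f 53 52 39
f 46 52 53
f 36 53 58
f 53 39 59
f 58 59 41
f 53 59 58
f 36 58 62
f 58 41 65
f 62 65 42
f 58 65 62
f 37 63 51
f 63 42 64
f 51 64 38
f 63 64 51
f 35 47 71
f 47 37 72
f 71 72 44
f 47 72 71
f 39 52 68
f 52 35 67
f 68 67 43
f 52 67 68
f 41 59 60
f 59 39 56
f 60 56 40
f 59 56 60
f 42 65 61
f 65 41 57
f 61 57 34
f 65 57 61
f 76 78 75
f 79 76 75
f 75 78 77
f 77 79 75
f 76 82 78
f 80 76 79
f 80 82 76
f 78 82 77
f 81 79 77
f 77 82 81
f 81 80 79
f 82 80 81
f 84 83 86
f 84 86 85
f 86 83 87
f 86 87 85
f 87 83 88
f 87 88 85
f 88 83 89
f 88 89 85
f 89 83 90
f 89 90 85
f 90 83 91
f 90 91 85
f 91 83 92
f 91 92 85
f 92 83 84
f 92 84 85
f 94 93 97
f 94 97 95
f 95 97 98
f 95 98 96
f 97 93 99
f 97 99 98
f 98 99 100
f 98 100 96
f 99 93 101
f 99 101 100
f 100 101 102
f 100 102 96
f 101 93 103
f 101 103 102
f 102 103 104
f 102 104 96
f 103 93 105
f 103 105 104
f 104 105 106
f 104 106 96
f 105 93 107
f 105 107 106
f 106 107 108
f 106 108 96
f 107 93 109
f 107 109 108
f 108 109 110
f 108 110 96
f 109 93 111
f 109 111 110
f 110 111 112
f 110 112 96
f 111 93 113
f 111 113 112
f 112 113 114
f 112 114 96
f 113 93 115
f 113 115 114
f 114 115 116
f 114 116 96
f 115 93 117
f 115 117 116
f 116 117 118
f 116 118 96
f 117 93 119
f 117 119 118
f 118 119 120
f 118 120 96
f 119 93 121
f 119 121 120
f 120 121 122
f 120 122 96
f 121 93 94
f 121 94 122
f 122 94 95
f 122 95 96



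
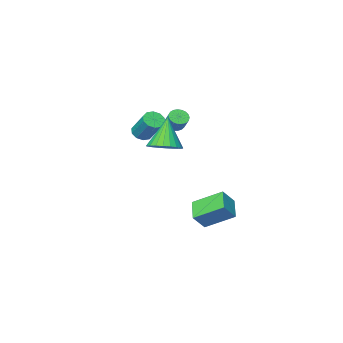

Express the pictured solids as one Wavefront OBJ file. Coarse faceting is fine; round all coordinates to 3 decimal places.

v 0.738 1.811 2.778
v 1.317 2.549 3.228
v 0.082 1.129 4.742
v 0.964 2.744 3.178
v 0.578 2.797 3.067
v 0.215 2.7 2.912
v -0.067 2.467 2.737
v -0.227 2.135 2.568
v -0.241 1.753 2.431
v -0.105 1.38 2.347
v 0.16 1.073 2.328
v 0.512 0.878 2.378
v 0.899 0.825 2.489
v 1.261 0.922 2.644
v 1.544 1.154 2.819
v 1.704 1.487 2.988
v 1.717 1.869 3.125
v 1.581 2.242 3.209
v -3.406 -3.558 2.087
v -3.102 -3.167 1.682
v -2.949 -2.451 2.489
v -3.254 -2.842 2.893
v -3.354 -3.086 1.657
v -3.201 -2.37 2.464
v -3.615 -3.087 1.707
v -3.463 -2.37 2.514
v -3.841 -3.169 1.823
v -3.688 -2.452 2.63
v -3.991 -3.319 1.984
v -3.838 -2.602 2.791
v -4.04 -3.509 2.163
v -3.887 -2.793 2.97
v -3.979 -3.709 2.329
v -3.827 -2.992 3.136
v -3.82 -3.882 2.452
v -3.667 -3.165 3.259
v -3.589 -3.999 2.513
v -3.436 -3.283 3.32
v -3.326 -4.041 2.5
v -3.173 -3.324 3.307
v -3.077 -3.998 2.415
v -2.925 -3.282 3.222
v -2.886 -3.88 2.274
v -2.733 -3.163 3.081
v -2.784 -3.706 2.1
v -2.631 -2.989 2.907
v -2.79 -3.506 1.924
v -2.637 -2.79 2.731
v -2.902 -3.316 1.776
v -2.749 -2.599 2.583
v -1.035 -3.371 1.936
v -0.336 -3.402 1.95
v -0.306 -2.06 3.378
v -1.005 -2.029 3.364
v -0.451 -3.096 1.665
v -0.42 -1.755 3.094
v -0.789 -2.896 1.484
v -0.758 -1.554 2.913
v -1.221 -2.877 1.476
v -1.19 -1.535 2.904
v -1.582 -3.047 1.643
v -1.552 -1.705 3.071
v -1.734 -3.34 1.922
v -1.704 -1.998 3.35
v -1.62 -3.645 2.206
v -1.589 -2.304 3.635
v -1.282 -3.846 2.387
v -1.251 -2.504 3.816
v -0.85 -3.865 2.396
v -0.819 -2.523 3.824
v -0.488 -3.695 2.229
v -0.458 -2.353 3.657
v -2.831 -0.8 -3.318
v -4.086 0.553 -2.253
v -3.671 -0.818 -4.284
v -4.925 0.535 -3.219
v -2.095 0.405 -3.981
v -3.349 1.758 -2.916
v -2.934 0.387 -4.947
v -4.189 1.74 -3.882
f 2 1 4
f 2 4 3
f 4 1 5
f 4 5 3
f 5 1 6
f 5 6 3
f 6 1 7
f 6 7 3
f 7 1 8
f 7 8 3
f 8 1 9
f 8 9 3
f 9 1 10
f 9 10 3
f 10 1 11
f 10 11 3
f 11 1 12
f 11 12 3
f 12 1 13
f 12 13 3
f 13 1 14
f 13 14 3
f 14 1 15
f 14 15 3
f 15 1 16
f 15 16 3
f 16 1 17
f 16 17 3
f 17 1 18
f 17 18 3
f 18 1 2
f 18 2 3
f 20 19 23
f 20 23 21
f 21 23 24
f 21 24 22
f 23 19 25
f 23 25 24
f 24 25 26
f 24 26 22
f 25 19 27
f 25 27 26
f 26 27 28
f 26 28 22
f 27 19 29
f 27 29 28
f 28 29 30
f 28 30 22
f 29 19 31
f 29 31 30
f 30 31 32
f 30 32 22
f 31 19 33
f 31 33 32
f 32 33 34
f 32 34 22
f 33 19 35
f 33 35 34
f 34 35 36
f 34 36 22
f 35 19 37
f 35 37 36
f 36 37 38
f 36 38 22
f 37 19 39
f 37 39 38
f 38 39 40
f 38 40 22
f 39 19 41
f 39 41 40
f 40 41 42
f 40 42 22
f 41 19 43
f 41 43 42
f 42 43 44
f 42 44 22
f 43 19 45
f 43 45 44
f 44 45 46
f 44 46 22
f 45 19 47
f 45 47 46
f 46 47 48
f 46 48 22
f 47 19 49
f 47 49 48
f 48 49 50
f 48 50 22
f 49 19 20
f 49 20 50
f 50 20 21
f 50 21 22
f 52 51 55
f 52 55 53
f 53 55 56
f 53 56 54
f 55 51 57
f 55 57 56
f 56 57 58
f 56 58 54
f 57 51 59
f 57 59 58
f 58 59 60
f 58 60 54
f 59 51 61
f 59 61 60
f 60 61 62
f 60 62 54
f 61 51 63
f 61 63 62
f 62 63 64
f 62 64 54
f 63 51 65
f 63 65 64
f 64 65 66
f 64 66 54
f 65 51 67
f 65 67 66
f 66 67 68
f 66 68 54
f 67 51 69
f 67 69 68
f 68 69 70
f 68 70 54
f 69 51 71
f 69 71 70
f 70 71 72
f 70 72 54
f 71 51 52
f 71 52 72
f 72 52 53
f 72 53 54
f 74 76 73
f 77 74 73
f 73 76 75
f 75 77 73
f 74 80 76
f 78 74 77
f 78 80 74
f 76 80 75
f 79 77 75
f 75 80 79
f 79 78 77
f 80 78 79



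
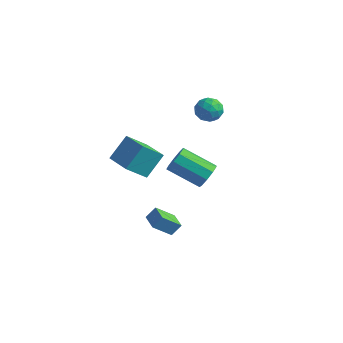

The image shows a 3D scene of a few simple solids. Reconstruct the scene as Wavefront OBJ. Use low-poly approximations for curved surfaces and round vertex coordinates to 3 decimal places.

v 2.981 -3.635 -1.792
v 3.267 -3.189 -1.193
v 3.541 -2.784 -2.693
v 3.827 -2.338 -2.094
v 3.853 -4.202 -1.786
v 4.139 -3.756 -1.187
v 4.413 -3.351 -2.687
v 4.699 -2.905 -2.088
v 2.23 2.786 -2.934
v 2.525 3.127 -2.213
v 0.745 2.534 -1.205
v 0.45 2.194 -1.926
v 2.223 3.524 -2.512
v 0.443 2.932 -1.504
v 1.925 3.576 -3.009
v 0.145 2.983 -2
v 1.769 3.258 -3.47
v -0.011 2.666 -2.462
v 1.829 2.72 -3.681
v 0.049 2.127 -2.672
v 2.077 2.212 -3.542
v 0.297 1.619 -2.534
v 2.396 1.974 -3.119
v 0.616 1.381 -2.11
v 2.638 2.115 -2.609
v 0.858 1.522 -1.601
v 2.688 2.571 -2.252
v 0.908 1.978 -1.243
v 1.047 4.366 1.243
v 1.868 4.298 1.073
v 1.132 3.302 2.087
v 1.953 3.234 1.917
v 1.668 3.892 2.357
v 1.615 4.55 1.835
v 1.385 3.05 1.325
v 1.332 3.708 0.803
v 2.077 3.485 1.124
v 2.252 4.005 1.762
v 0.748 3.595 1.398
v 0.923 4.115 2.036
v 1.45 4.425 1.084
v 1.55 3.175 2.076
v 1.383 3.561 2.335
v 1.865 3.521 2.235
v 1.301 4.573 1.531
v 1.784 4.533 1.432
v 1.666 4.295 2.186
v 1.216 3.067 1.728
v 1.699 3.027 1.629
v 1.135 4.079 0.925
v 1.617 4.039 0.825
v 1.334 3.305 0.974
v 2.055 3.907 1.014
v 2.106 3.282 1.51
v 1.771 3.174 1.162
v 1.74 3.561 0.855
v 2.158 4.213 1.389
v 2.208 3.588 1.885
v 2.041 3.974 2.143
v 2.009 4.361 1.836
v 2.281 3.735 1.419
v 0.792 4.012 1.275
v 0.842 3.387 1.771
v 0.991 3.239 1.324
v 0.959 3.626 1.017
v 0.894 4.318 1.65
v 0.945 3.693 2.146
v 1.26 4.039 2.305
v 1.229 4.426 1.998
v 0.719 3.865 1.741
v -0.1 -0.984 -0.91
v -0.646 -2.022 0.162
v 0.148 0.131 0.295
v -0.398 -0.908 1.368
v 1.458 -1.572 -0.688
v 0.912 -2.611 0.385
v 1.706 -0.458 0.518
v 1.16 -1.496 1.59
f 2 4 1
f 5 2 1
f 1 4 3
f 3 5 1
f 2 8 4
f 6 2 5
f 6 8 2
f 4 8 3
f 7 5 3
f 3 8 7
f 7 6 5
f 8 6 7
f 10 9 13
f 10 13 11
f 11 13 14
f 11 14 12
f 13 9 15
f 13 15 14
f 14 15 16
f 14 16 12
f 15 9 17
f 15 17 16
f 16 17 18
f 16 18 12
f 17 9 19
f 17 19 18
f 18 19 20
f 18 20 12
f 19 9 21
f 19 21 20
f 20 21 22
f 20 22 12
f 21 9 23
f 21 23 22
f 22 23 24
f 22 24 12
f 23 9 25
f 23 25 24
f 24 25 26
f 24 26 12
f 25 9 27
f 25 27 26
f 26 27 28
f 26 28 12
f 27 9 10
f 27 10 28
f 28 10 11
f 28 11 12
f 29 66 45
f 66 40 69
f 45 69 34
f 66 69 45
f 29 45 41
f 45 34 46
f 41 46 30
f 45 46 41
f 29 41 50
f 41 30 51
f 50 51 36
f 41 51 50
f 29 50 62
f 50 36 65
f 62 65 39
f 50 65 62
f 29 62 66
f 62 39 70
f 66 70 40
f 62 70 66
f 30 46 57
f 46 34 60
f 57 60 38
f 46 60 57
f 34 69 47
f 69 40 68
f 47 68 33
f 69 68 47
f 40 70 67
f 70 39 63
f 67 63 31
f 70 63 67
f 39 65 64
f 65 36 52
f 64 52 35
f 65 52 64
f 36 51 56
f 51 30 53
f 56 53 37
f 51 53 56
f 32 58 44
f 58 38 59
f 44 59 33
f 58 59 44
f 32 44 42
f 44 33 43
f 42 43 31
f 44 43 42
f 32 42 49
f 42 31 48
f 49 48 35
f 42 48 49
f 32 49 54
f 49 35 55
f 54 55 37
f 49 55 54
f 32 54 58
f 54 37 61
f 58 61 38
f 54 61 58
f 33 59 47
f 59 38 60
f 47 60 34
f 59 60 47
f 31 43 67
f 43 33 68
f 67 68 40
f 43 68 67
f 35 48 64
f 48 31 63
f 64 63 39
f 48 63 64
f 37 55 56
f 55 35 52
f 56 52 36
f 55 52 56
f 38 61 57
f 61 37 53
f 57 53 30
f 61 53 57
f 72 74 71
f 75 72 71
f 71 74 73
f 73 75 71
f 72 78 74
f 76 72 75
f 76 78 72
f 74 78 73
f 77 75 73
f 73 78 77
f 77 76 75
f 78 76 77



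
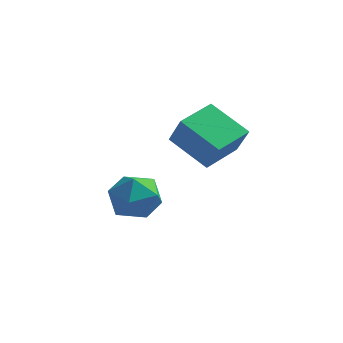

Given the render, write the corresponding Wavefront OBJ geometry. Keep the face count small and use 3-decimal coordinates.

v 0.113 3.162 2.96
v 0.709 2.713 4.204
v 0.754 4.757 3.229
v 1.35 4.308 4.472
v 1.73 2.672 2.008
v 2.326 2.223 3.251
v 2.371 4.267 2.276
v 2.967 3.818 3.52
v -1.562 4.734 -0.901
v -0.916 4.423 0.034
v -1.904 2.897 -1.274
v -1.258 2.586 -0.339
v -2.294 3.126 -0.187
v -2.082 4.261 0.044
v -0.738 3.059 -1.284
v -0.526 4.194 -1.053
v -0.407 3.388 -0.203
v -1.369 3.43 0.475
v -1.451 3.89 -1.715
v -2.413 3.932 -1.037
f 2 4 1
f 5 2 1
f 1 4 3
f 3 5 1
f 2 8 4
f 6 2 5
f 6 8 2
f 4 8 3
f 7 5 3
f 3 8 7
f 7 6 5
f 8 6 7
f 9 20 14
f 9 14 10
f 9 10 16
f 9 16 19
f 9 19 20
f 10 14 18
f 14 20 13
f 20 19 11
f 19 16 15
f 16 10 17
f 12 18 13
f 12 13 11
f 12 11 15
f 12 15 17
f 12 17 18
f 13 18 14
f 11 13 20
f 15 11 19
f 17 15 16
f 18 17 10



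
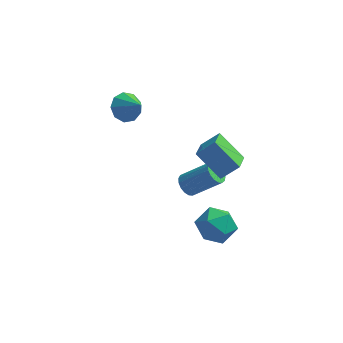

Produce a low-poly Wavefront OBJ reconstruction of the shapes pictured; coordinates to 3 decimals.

v -1.919 3.749 2.663
v -1.142 3.933 2.112
v -0.961 2.971 3.757
v -1.235 4.427 2.545
v -1.649 4.604 3.033
v -2.189 4.381 3.347
v -2.603 3.862 3.341
v -2.697 3.291 3.018
v -2.427 2.934 2.528
v -1.92 2.958 2.101
v -1.412 3.353 1.937
v 2.414 -0.326 3.281
v 3.366 -0.038 4.149
v 2.508 0.993 2.739
v 3.459 1.282 3.607
v 3.801 -0.962 1.973
v 4.752 -0.673 2.841
v 3.894 0.358 1.431
v 4.846 0.646 2.299
v 2.338 -0.078 -3.233
v 3.073 0.63 -2.51
v 3.967 -0.75 -4.23
v 4.702 -0.042 -3.507
v 4.112 -1.031 -3.019
v 3.105 -0.616 -2.403
v 3.935 0.496 -4.337
v 2.928 0.911 -3.721
v 4.06 0.985 -3.192
v 4.169 0.041 -2.378
v 2.871 -0.161 -4.362
v 2.98 -1.105 -3.548
v 1.401 3.973 -4.351
v 1.775 3.471 -4.763
v 3.414 3.525 -3.341
v 3.039 4.027 -2.929
v 1.881 3.787 -4.897
v 3.519 3.841 -3.475
v 1.876 4.146 -4.905
v 3.514 4.2 -3.483
v 1.762 4.465 -4.786
v 3.401 4.519 -3.364
v 1.566 4.671 -4.568
v 3.204 4.726 -3.146
v 1.332 4.718 -4.3
v 2.97 4.772 -2.878
v 1.113 4.594 -4.044
v 2.752 4.648 -2.622
v 0.961 4.327 -3.858
v 2.599 4.382 -2.436
v 0.909 3.98 -3.785
v 2.547 4.034 -2.363
v 0.97 3.63 -3.841
v 2.608 3.685 -2.419
v 1.13 3.36 -4.015
v 2.768 3.414 -2.593
v 1.351 3.229 -4.265
v 2.99 3.284 -2.843
v 1.584 3.269 -4.535
v 3.223 3.324 -3.113
f 2 1 4
f 2 4 3
f 4 1 5
f 4 5 3
f 5 1 6
f 5 6 3
f 6 1 7
f 6 7 3
f 7 1 8
f 7 8 3
f 8 1 9
f 8 9 3
f 9 1 10
f 9 10 3
f 10 1 11
f 10 11 3
f 11 1 2
f 11 2 3
f 13 15 12
f 16 13 12
f 12 15 14
f 14 16 12
f 13 19 15
f 17 13 16
f 17 19 13
f 15 19 14
f 18 16 14
f 14 19 18
f 18 17 16
f 19 17 18
f 20 31 25
f 20 25 21
f 20 21 27
f 20 27 30
f 20 30 31
f 21 25 29
f 25 31 24
f 31 30 22
f 30 27 26
f 27 21 28
f 23 29 24
f 23 24 22
f 23 22 26
f 23 26 28
f 23 28 29
f 24 29 25
f 22 24 31
f 26 22 30
f 28 26 27
f 29 28 21
f 33 32 36
f 33 36 34
f 34 36 37
f 34 37 35
f 36 32 38
f 36 38 37
f 37 38 39
f 37 39 35
f 38 32 40
f 38 40 39
f 39 40 41
f 39 41 35
f 40 32 42
f 40 42 41
f 41 42 43
f 41 43 35
f 42 32 44
f 42 44 43
f 43 44 45
f 43 45 35
f 44 32 46
f 44 46 45
f 45 46 47
f 45 47 35
f 46 32 48
f 46 48 47
f 47 48 49
f 47 49 35
f 48 32 50
f 48 50 49
f 49 50 51
f 49 51 35
f 50 32 52
f 50 52 51
f 51 52 53
f 51 53 35
f 52 32 54
f 52 54 53
f 53 54 55
f 53 55 35
f 54 32 56
f 54 56 55
f 55 56 57
f 55 57 35
f 56 32 58
f 56 58 57
f 57 58 59
f 57 59 35
f 58 32 33
f 58 33 59
f 59 33 34
f 59 34 35



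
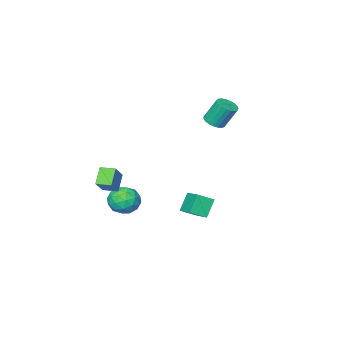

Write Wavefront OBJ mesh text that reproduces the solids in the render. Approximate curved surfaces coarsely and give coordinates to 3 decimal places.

v 2.371 0.078 -2.875
v 3.106 -0.56 -3.241
v 1.354 -1.24 -2.619
v 2.089 -1.878 -2.985
v 2.226 -1.396 -2.073
v 2.855 -0.581 -2.231
v 1.605 -1.219 -3.629
v 2.234 -0.404 -3.787
v 2.633 -1.362 -3.707
v 3.017 -1.472 -2.746
v 1.443 -0.328 -3.114
v 1.827 -0.438 -2.153
v 2.828 -0.125 -3.08
v 1.632 -1.675 -2.78
v 1.713 -1.391 -2.243
v 2.145 -1.767 -2.459
v 2.68 -0.138 -2.487
v 3.112 -0.513 -2.702
v 2.595 -1.004 -2.016
v 1.348 -1.287 -3.158
v 1.78 -1.662 -3.373
v 2.315 -0.033 -3.401
v 2.747 -0.409 -3.617
v 1.865 -0.796 -3.844
v 2.982 -0.972 -3.57
v 2.384 -1.747 -3.419
v 2.1 -1.359 -3.798
v 2.469 -0.88 -3.89
v 3.208 -1.036 -3.005
v 2.61 -1.811 -2.854
v 2.691 -1.528 -2.318
v 3.06 -1.049 -2.411
v 2.93 -1.507 -3.279
v 1.85 0.011 -3.006
v 1.252 -0.764 -2.855
v 1.4 -0.751 -3.449
v 1.769 -0.272 -3.542
v 2.076 -0.053 -2.441
v 1.478 -0.828 -2.29
v 1.991 -0.92 -1.97
v 2.36 -0.441 -2.062
v 1.53 -0.293 -2.581
v 3.399 -0.919 -0.372
v 4.294 -0.333 0.651
v 2.866 -0.158 -0.342
v 3.761 0.429 0.68
v 4.079 -0.409 -1.26
v 4.974 0.178 -0.238
v 3.546 0.353 -1.231
v 4.441 0.939 -0.208
v 0.384 2.61 -1.444
v 0.753 3.946 -0.897
v -0.49 3.055 -1.942
v -0.121 4.391 -1.395
v 1.121 2.849 -2.525
v 1.49 4.185 -1.978
v 0.247 3.294 -3.023
v 0.616 4.63 -2.476
v -3.368 0.357 2.3
v -2.726 0.65 2.383
v -3.191 1.256 3.824
v -3.832 0.963 3.74
v -2.875 0.865 2.245
v -3.339 1.471 3.686
v -3.108 0.992 2.117
v -3.573 1.598 3.557
v -3.386 1.009 2.02
v -3.851 1.615 3.46
v -3.661 0.914 1.971
v -4.126 1.519 3.411
v -3.886 0.722 1.979
v -4.35 1.327 3.42
v -4.02 0.467 2.043
v -4.485 1.073 3.483
v -4.042 0.193 2.151
v -4.507 0.799 3.591
v -3.947 -0.052 2.285
v -4.412 0.553 3.725
v -3.752 -0.227 2.421
v -4.217 0.379 3.862
v -3.491 -0.301 2.537
v -3.955 0.305 3.977
v -3.208 -0.261 2.611
v -3.673 0.345 4.051
v -2.953 -0.114 2.632
v -3.417 0.492 4.072
v -2.769 0.115 2.595
v -3.234 0.72 4.035
v -2.689 0.385 2.507
v -3.154 0.991 3.947
f 1 38 17
f 38 12 41
f 17 41 6
f 38 41 17
f 1 17 13
f 17 6 18
f 13 18 2
f 17 18 13
f 1 13 22
f 13 2 23
f 22 23 8
f 13 23 22
f 1 22 34
f 22 8 37
f 34 37 11
f 22 37 34
f 1 34 38
f 34 11 42
f 38 42 12
f 34 42 38
f 2 18 29
f 18 6 32
f 29 32 10
f 18 32 29
f 6 41 19
f 41 12 40
f 19 40 5
f 41 40 19
f 12 42 39
f 42 11 35
f 39 35 3
f 42 35 39
f 11 37 36
f 37 8 24
f 36 24 7
f 37 24 36
f 8 23 28
f 23 2 25
f 28 25 9
f 23 25 28
f 4 30 16
f 30 10 31
f 16 31 5
f 30 31 16
f 4 16 14
f 16 5 15
f 14 15 3
f 16 15 14
f 4 14 21
f 14 3 20
f 21 20 7
f 14 20 21
f 4 21 26
f 21 7 27
f 26 27 9
f 21 27 26
f 4 26 30
f 26 9 33
f 30 33 10
f 26 33 30
f 5 31 19
f 31 10 32
f 19 32 6
f 31 32 19
f 3 15 39
f 15 5 40
f 39 40 12
f 15 40 39
f 7 20 36
f 20 3 35
f 36 35 11
f 20 35 36
f 9 27 28
f 27 7 24
f 28 24 8
f 27 24 28
f 10 33 29
f 33 9 25
f 29 25 2
f 33 25 29
f 44 46 43
f 47 44 43
f 43 46 45
f 45 47 43
f 44 50 46
f 48 44 47
f 48 50 44
f 46 50 45
f 49 47 45
f 45 50 49
f 49 48 47
f 50 48 49
f 52 54 51
f 55 52 51
f 51 54 53
f 53 55 51
f 52 58 54
f 56 52 55
f 56 58 52
f 54 58 53
f 57 55 53
f 53 58 57
f 57 56 55
f 58 56 57
f 60 59 63
f 60 63 61
f 61 63 64
f 61 64 62
f 63 59 65
f 63 65 64
f 64 65 66
f 64 66 62
f 65 59 67
f 65 67 66
f 66 67 68
f 66 68 62
f 67 59 69
f 67 69 68
f 68 69 70
f 68 70 62
f 69 59 71
f 69 71 70
f 70 71 72
f 70 72 62
f 71 59 73
f 71 73 72
f 72 73 74
f 72 74 62
f 73 59 75
f 73 75 74
f 74 75 76
f 74 76 62
f 75 59 77
f 75 77 76
f 76 77 78
f 76 78 62
f 77 59 79
f 77 79 78
f 78 79 80
f 78 80 62
f 79 59 81
f 79 81 80
f 80 81 82
f 80 82 62
f 81 59 83
f 81 83 82
f 82 83 84
f 82 84 62
f 83 59 85
f 83 85 84
f 84 85 86
f 84 86 62
f 85 59 87
f 85 87 86
f 86 87 88
f 86 88 62
f 87 59 89
f 87 89 88
f 88 89 90
f 88 90 62
f 89 59 60
f 89 60 90
f 90 60 61
f 90 61 62



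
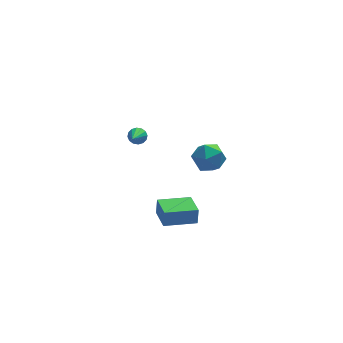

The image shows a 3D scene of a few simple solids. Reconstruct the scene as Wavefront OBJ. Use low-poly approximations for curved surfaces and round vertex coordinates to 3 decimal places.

v -0.268 -0.142 -3.718
v -0.19 0.003 -2.793
v -0.397 1.326 -3.937
v -0.319 1.471 -3.011
v 1.519 -0.011 -3.889
v 1.597 0.134 -2.963
v 1.39 1.457 -4.107
v 1.468 1.602 -3.182
v 0.989 -2.148 2.878
v 1.851 -1.775 2.996
v 1.289 -3.185 3.964
v 2.151 -2.812 4.082
v 1.384 -2.325 4.347
v 1.199 -1.684 3.676
v 1.941 -3.276 3.284
v 1.756 -2.635 2.613
v 2.439 -2.473 3.247
v 2.095 -1.885 3.904
v 1.045 -3.075 3.056
v 0.701 -2.487 3.713
v -0.831 4.551 -0.313
v -0.325 4.416 -0.229
v -1.269 3.389 0.453
v -0.391 4.58 -0.019
v -0.575 4.736 0.113
v -0.827 4.842 0.13
v -1.08 4.871 0.028
v -1.267 4.814 -0.165
v -1.336 4.686 -0.398
v -1.27 4.523 -0.608
v -1.087 4.367 -0.739
v -0.834 4.26 -0.756
v -0.581 4.232 -0.655
v -0.395 4.289 -0.462
f 2 4 1
f 5 2 1
f 1 4 3
f 3 5 1
f 2 8 4
f 6 2 5
f 6 8 2
f 4 8 3
f 7 5 3
f 3 8 7
f 7 6 5
f 8 6 7
f 9 20 14
f 9 14 10
f 9 10 16
f 9 16 19
f 9 19 20
f 10 14 18
f 14 20 13
f 20 19 11
f 19 16 15
f 16 10 17
f 12 18 13
f 12 13 11
f 12 11 15
f 12 15 17
f 12 17 18
f 13 18 14
f 11 13 20
f 15 11 19
f 17 15 16
f 18 17 10
f 22 21 24
f 22 24 23
f 24 21 25
f 24 25 23
f 25 21 26
f 25 26 23
f 26 21 27
f 26 27 23
f 27 21 28
f 27 28 23
f 28 21 29
f 28 29 23
f 29 21 30
f 29 30 23
f 30 21 31
f 30 31 23
f 31 21 32
f 31 32 23
f 32 21 33
f 32 33 23
f 33 21 34
f 33 34 23
f 34 21 22
f 34 22 23



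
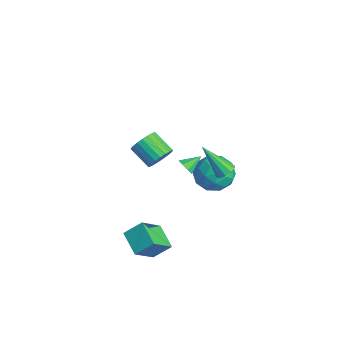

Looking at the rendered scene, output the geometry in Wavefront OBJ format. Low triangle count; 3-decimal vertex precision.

v 2.617 -4.1 -2.451
v 2.892 -3.17 -1.662
v 2.04 -2.859 -3.712
v 2.316 -1.93 -2.923
v 4.004 -4.03 -3.017
v 4.28 -3.101 -2.228
v 3.428 -2.79 -4.278
v 3.703 -1.86 -3.489
v 1.032 0.032 0.234
v 1.235 -0.215 0.718
v 0.948 0.968 0.746
v 1.558 -0.047 0.464
v 1.573 0.168 0.076
v 1.271 0.302 -0.22
v 0.829 0.279 -0.25
v 0.506 0.111 0.004
v 0.491 -0.103 0.392
v 0.793 -0.238 0.688
v -2.371 0.052 -1.84
v -1.846 -0.196 -1.206
v -3.044 -0.739 -0.425
v -3.569 -0.492 -1.06
v -1.931 0.137 -1.106
v -3.13 -0.406 -0.325
v -2.093 0.455 -1.133
v -3.292 -0.088 -0.353
v -2.303 0.703 -1.283
v -3.501 0.16 -0.502
v -2.524 0.838 -1.529
v -3.723 0.295 -0.748
v -2.719 0.838 -1.828
v -3.918 0.295 -1.048
v -2.854 0.701 -2.13
v -4.052 0.158 -1.35
v -2.905 0.452 -2.382
v -4.104 -0.091 -1.602
v -2.864 0.134 -2.54
v -4.062 -0.409 -1.76
v -2.737 -0.198 -2.577
v -3.936 -0.741 -1.797
v -2.547 -0.487 -2.487
v -3.746 -1.03 -1.706
v -2.327 -0.683 -2.285
v -3.526 -1.227 -1.504
v -2.114 -0.752 -2.006
v -3.313 -1.296 -1.225
v -1.946 -0.682 -1.698
v -3.144 -1.225 -0.918
v -1.851 -0.485 -1.415
v -3.049 -1.029 -0.635
v 4.229 0.881 2.224
v 4.566 0.413 2.159
v 3.271 -0.021 3.756
v 4.727 0.635 2.39
v 4.698 0.951 2.558
v 4.49 1.24 2.597
v 4.182 1.392 2.494
v 3.892 1.348 2.288
v 3.731 1.127 2.057
v 3.76 0.811 1.889
v 3.969 0.522 1.85
v 4.276 0.37 1.953
v -0.645 3.032 -3.864
v 0.051 2.175 -3.298
v -1.931 3.005 -2.322
v -1.235 2.148 -1.756
v -0.81 3.307 -1.882
v -0.016 3.323 -2.835
v -1.864 1.857 -2.785
v -1.07 1.873 -3.738
v -0.703 1.448 -2.632
v -0.051 2.344 -2.074
v -1.829 2.836 -3.546
v -1.177 3.732 -2.988
v -0.185 2.606 -3.716
v -1.695 2.574 -1.904
v -1.446 3.256 -1.977
v -1.037 2.752 -1.645
v -0.224 3.281 -3.444
v 0.185 2.777 -3.112
v -0.321 3.443 -2.279
v -2.065 2.403 -2.508
v -1.656 1.899 -2.176
v -0.843 2.428 -3.975
v -0.434 1.924 -3.643
v -1.559 1.737 -3.341
v -0.218 1.675 -2.992
v -0.974 1.659 -2.086
v -1.344 1.488 -2.691
v -0.877 1.497 -3.251
v 0.165 2.201 -2.664
v -0.591 2.186 -1.758
v -0.341 2.867 -1.832
v 0.126 2.877 -2.392
v -0.278 1.774 -2.272
v -1.289 2.994 -3.862
v -2.045 2.979 -2.956
v -2.006 2.303 -3.228
v -1.539 2.313 -3.788
v -0.906 3.521 -3.534
v -1.662 3.505 -2.628
v -1.003 3.683 -2.369
v -0.536 3.692 -2.929
v -1.602 3.406 -3.348
f 2 4 1
f 5 2 1
f 1 4 3
f 3 5 1
f 2 8 4
f 6 2 5
f 6 8 2
f 4 8 3
f 7 5 3
f 3 8 7
f 7 6 5
f 8 6 7
f 10 9 12
f 10 12 11
f 12 9 13
f 12 13 11
f 13 9 14
f 13 14 11
f 14 9 15
f 14 15 11
f 15 9 16
f 15 16 11
f 16 9 17
f 16 17 11
f 17 9 18
f 17 18 11
f 18 9 10
f 18 10 11
f 20 19 23
f 20 23 21
f 21 23 24
f 21 24 22
f 23 19 25
f 23 25 24
f 24 25 26
f 24 26 22
f 25 19 27
f 25 27 26
f 26 27 28
f 26 28 22
f 27 19 29
f 27 29 28
f 28 29 30
f 28 30 22
f 29 19 31
f 29 31 30
f 30 31 32
f 30 32 22
f 31 19 33
f 31 33 32
f 32 33 34
f 32 34 22
f 33 19 35
f 33 35 34
f 34 35 36
f 34 36 22
f 35 19 37
f 35 37 36
f 36 37 38
f 36 38 22
f 37 19 39
f 37 39 38
f 38 39 40
f 38 40 22
f 39 19 41
f 39 41 40
f 40 41 42
f 40 42 22
f 41 19 43
f 41 43 42
f 42 43 44
f 42 44 22
f 43 19 45
f 43 45 44
f 44 45 46
f 44 46 22
f 45 19 47
f 45 47 46
f 46 47 48
f 46 48 22
f 47 19 49
f 47 49 48
f 48 49 50
f 48 50 22
f 49 19 20
f 49 20 50
f 50 20 21
f 50 21 22
f 52 51 54
f 52 54 53
f 54 51 55
f 54 55 53
f 55 51 56
f 55 56 53
f 56 51 57
f 56 57 53
f 57 51 58
f 57 58 53
f 58 51 59
f 58 59 53
f 59 51 60
f 59 60 53
f 60 51 61
f 60 61 53
f 61 51 62
f 61 62 53
f 62 51 52
f 62 52 53
f 63 100 79
f 100 74 103
f 79 103 68
f 100 103 79
f 63 79 75
f 79 68 80
f 75 80 64
f 79 80 75
f 63 75 84
f 75 64 85
f 84 85 70
f 75 85 84
f 63 84 96
f 84 70 99
f 96 99 73
f 84 99 96
f 63 96 100
f 96 73 104
f 100 104 74
f 96 104 100
f 64 80 91
f 80 68 94
f 91 94 72
f 80 94 91
f 68 103 81
f 103 74 102
f 81 102 67
f 103 102 81
f 74 104 101
f 104 73 97
f 101 97 65
f 104 97 101
f 73 99 98
f 99 70 86
f 98 86 69
f 99 86 98
f 70 85 90
f 85 64 87
f 90 87 71
f 85 87 90
f 66 92 78
f 92 72 93
f 78 93 67
f 92 93 78
f 66 78 76
f 78 67 77
f 76 77 65
f 78 77 76
f 66 76 83
f 76 65 82
f 83 82 69
f 76 82 83
f 66 83 88
f 83 69 89
f 88 89 71
f 83 89 88
f 66 88 92
f 88 71 95
f 92 95 72
f 88 95 92
f 67 93 81
f 93 72 94
f 81 94 68
f 93 94 81
f 65 77 101
f 77 67 102
f 101 102 74
f 77 102 101
f 69 82 98
f 82 65 97
f 98 97 73
f 82 97 98
f 71 89 90
f 89 69 86
f 90 86 70
f 89 86 90
f 72 95 91
f 95 71 87
f 91 87 64
f 95 87 91



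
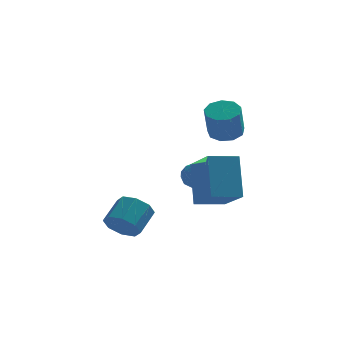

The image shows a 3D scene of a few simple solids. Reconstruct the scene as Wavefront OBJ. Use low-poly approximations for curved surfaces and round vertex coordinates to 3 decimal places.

v 0.19 -2.645 -0.426
v 0.784 -4.342 0.677
v 0.122 -1.486 1.395
v 0.716 -3.184 2.498
v 1.504 -2.296 -0.598
v 2.098 -3.994 0.505
v 1.436 -1.138 1.223
v 2.03 -2.835 2.326
v -2.802 -4.18 -0.99
v -2.272 -4.022 -1.623
v -1.668 -3.082 -0.882
v -2.198 -3.24 -0.25
v -2.802 -3.659 -1.65
v -2.199 -2.72 -0.909
v -3.332 -3.602 -1.291
v -2.729 -2.663 -0.55
v -3.552 -3.883 -0.756
v -2.948 -2.944 -0.015
v -3.332 -4.338 -0.358
v -2.728 -3.398 0.383
v -2.801 -4.7 -0.331
v -2.198 -3.761 0.41
v -2.271 -4.757 -0.69
v -1.668 -3.818 0.051
v -2.052 -4.476 -1.225
v -1.448 -3.537 -0.484
v 1.833 1.484 2.22
v 2.627 1.556 2.364
v 2.421 0.908 3.823
v 1.627 0.836 3.68
v 2.362 2.013 2.53
v 2.157 1.365 3.989
v 1.85 2.223 2.551
v 1.644 1.575 4.01
v 1.329 2.087 2.417
v 1.124 1.439 3.877
v 1.045 1.669 2.192
v 0.839 1.021 3.651
v 1.128 1.164 1.979
v 0.923 0.516 3.439
v 1.542 0.809 1.88
v 1.337 0.161 3.339
v 2.091 0.77 1.939
v 1.886 0.122 3.399
v 2.52 1.065 2.131
v 2.315 0.416 3.59
v 0.33 2.157 -0.266
v 0.811 2.039 -0.838
v 0.349 0.961 -0.002
v 0.83 0.843 -0.574
v 1.059 1.222 0.04
v 1.047 1.961 -0.123
v 0.113 1.039 -0.717
v 0.101 1.778 -0.88
v 0.676 1.348 -1.117
v 1.261 1.46 -0.65
v -0.101 1.54 -0.19
v 0.484 1.652 0.277
v 0.569 2.203 -0.575
v 0.591 0.797 -0.265
v 0.726 1.02 0.096
v 1.009 0.95 -0.24
v 0.708 2.157 -0.155
v 0.99 2.087 -0.492
v 1.136 1.607 0.025
v 0.17 0.913 -0.348
v 0.452 0.843 -0.685
v 0.151 2.05 -0.6
v 0.434 1.98 -0.936
v 0.024 1.393 -0.865
v 0.772 1.727 -1.076
v 0.784 1.024 -0.92
v 0.362 1.14 -1.004
v 0.355 1.574 -1.1
v 1.116 1.793 -0.801
v 1.127 1.09 -0.646
v 1.262 1.313 -0.285
v 1.255 1.748 -0.381
v 1.037 1.387 -0.965
v 0.033 1.91 -0.194
v 0.044 1.207 -0.039
v -0.095 1.252 -0.459
v -0.102 1.687 -0.555
v 0.376 1.976 0.08
v 0.388 1.273 0.236
v 0.805 1.426 0.26
v 0.798 1.86 0.164
v 0.123 1.613 0.125
f 2 4 1
f 5 2 1
f 1 4 3
f 3 5 1
f 2 8 4
f 6 2 5
f 6 8 2
f 4 8 3
f 7 5 3
f 3 8 7
f 7 6 5
f 8 6 7
f 10 9 13
f 10 13 11
f 11 13 14
f 11 14 12
f 13 9 15
f 13 15 14
f 14 15 16
f 14 16 12
f 15 9 17
f 15 17 16
f 16 17 18
f 16 18 12
f 17 9 19
f 17 19 18
f 18 19 20
f 18 20 12
f 19 9 21
f 19 21 20
f 20 21 22
f 20 22 12
f 21 9 23
f 21 23 22
f 22 23 24
f 22 24 12
f 23 9 25
f 23 25 24
f 24 25 26
f 24 26 12
f 25 9 10
f 25 10 26
f 26 10 11
f 26 11 12
f 28 27 31
f 28 31 29
f 29 31 32
f 29 32 30
f 31 27 33
f 31 33 32
f 32 33 34
f 32 34 30
f 33 27 35
f 33 35 34
f 34 35 36
f 34 36 30
f 35 27 37
f 35 37 36
f 36 37 38
f 36 38 30
f 37 27 39
f 37 39 38
f 38 39 40
f 38 40 30
f 39 27 41
f 39 41 40
f 40 41 42
f 40 42 30
f 41 27 43
f 41 43 42
f 42 43 44
f 42 44 30
f 43 27 45
f 43 45 44
f 44 45 46
f 44 46 30
f 45 27 28
f 45 28 46
f 46 28 29
f 46 29 30
f 47 84 63
f 84 58 87
f 63 87 52
f 84 87 63
f 47 63 59
f 63 52 64
f 59 64 48
f 63 64 59
f 47 59 68
f 59 48 69
f 68 69 54
f 59 69 68
f 47 68 80
f 68 54 83
f 80 83 57
f 68 83 80
f 47 80 84
f 80 57 88
f 84 88 58
f 80 88 84
f 48 64 75
f 64 52 78
f 75 78 56
f 64 78 75
f 52 87 65
f 87 58 86
f 65 86 51
f 87 86 65
f 58 88 85
f 88 57 81
f 85 81 49
f 88 81 85
f 57 83 82
f 83 54 70
f 82 70 53
f 83 70 82
f 54 69 74
f 69 48 71
f 74 71 55
f 69 71 74
f 50 76 62
f 76 56 77
f 62 77 51
f 76 77 62
f 50 62 60
f 62 51 61
f 60 61 49
f 62 61 60
f 50 60 67
f 60 49 66
f 67 66 53
f 60 66 67
f 50 67 72
f 67 53 73
f 72 73 55
f 67 73 72
f 50 72 76
f 72 55 79
f 76 79 56
f 72 79 76
f 51 77 65
f 77 56 78
f 65 78 52
f 77 78 65
f 49 61 85
f 61 51 86
f 85 86 58
f 61 86 85
f 53 66 82
f 66 49 81
f 82 81 57
f 66 81 82
f 55 73 74
f 73 53 70
f 74 70 54
f 73 70 74
f 56 79 75
f 79 55 71
f 75 71 48
f 79 71 75

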